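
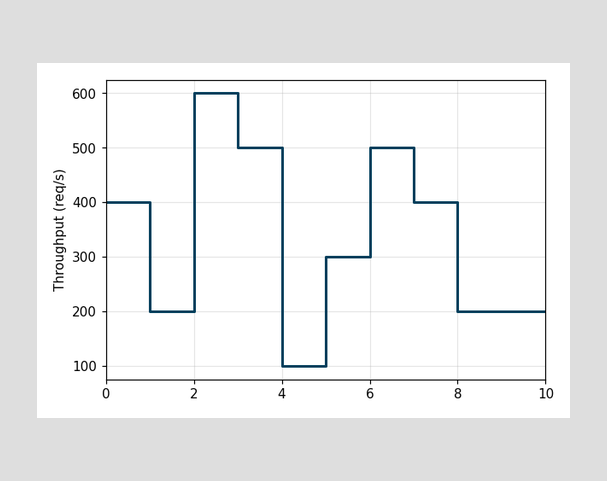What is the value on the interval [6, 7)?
500req/s

On [6, 7) the step sits at 500req/s.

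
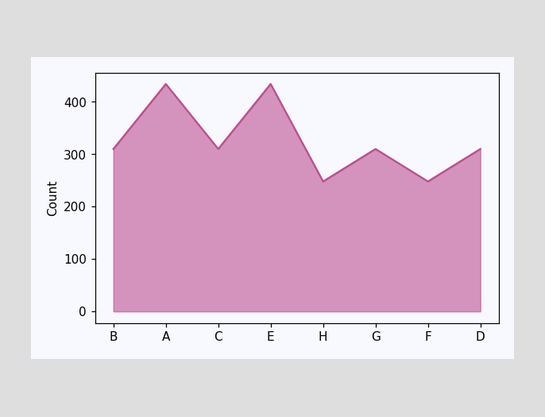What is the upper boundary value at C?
310

At C the upper boundary is at 310.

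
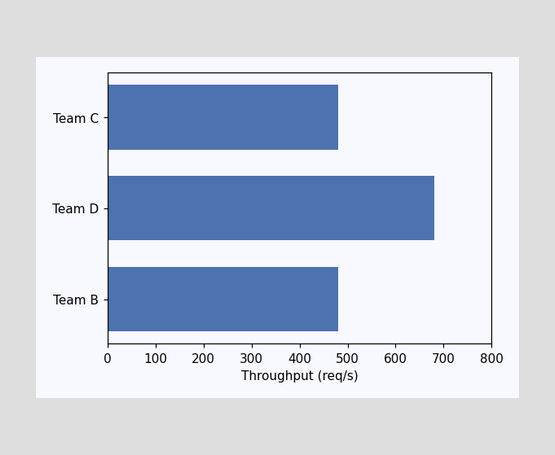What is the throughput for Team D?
Reading along the chart's x-axis, the Team D bar reaches 680req/s.

680req/s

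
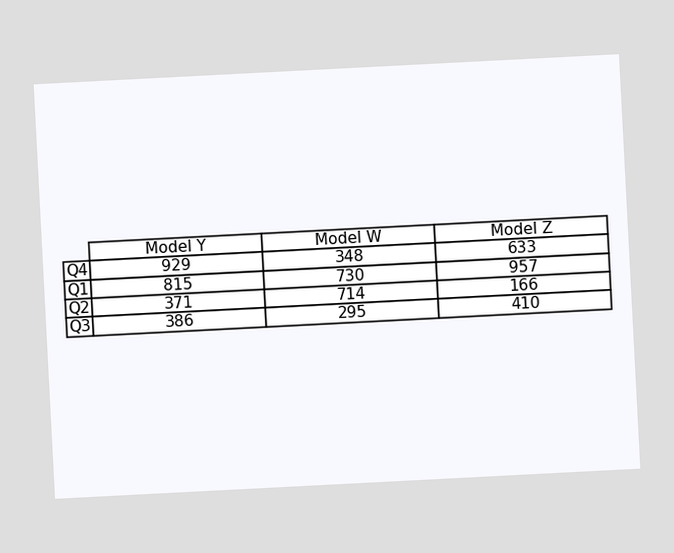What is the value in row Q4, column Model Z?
633

The chart is tilted about 3° counter-clockwise. The (Q4, Model Z) cell reads 633.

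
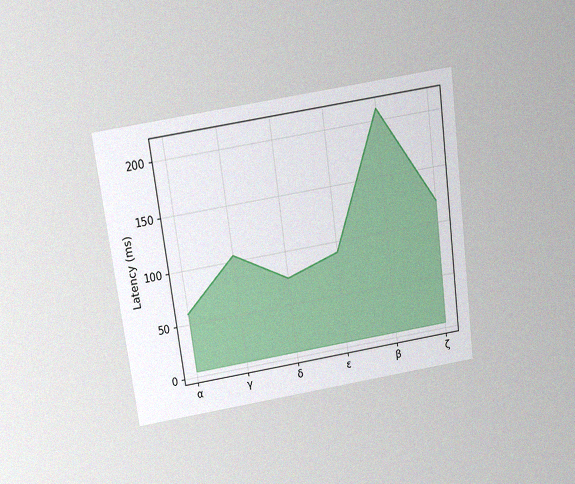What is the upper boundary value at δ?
The chart is tilted about 8° counter-clockwise and viewed slightly from above, with some photo noise. At δ the upper boundary is at 75ms.

75ms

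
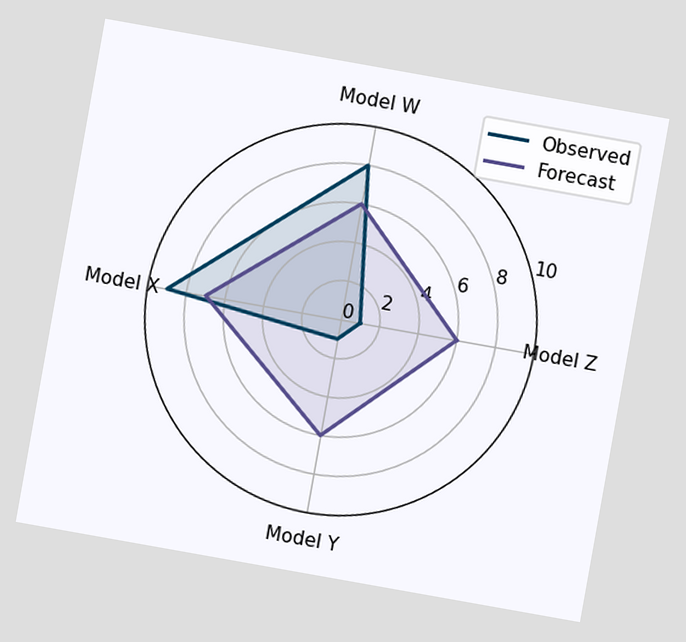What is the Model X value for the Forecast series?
The chart is tilted about 10° clockwise. On the Model X axis, Forecast reaches 7.

7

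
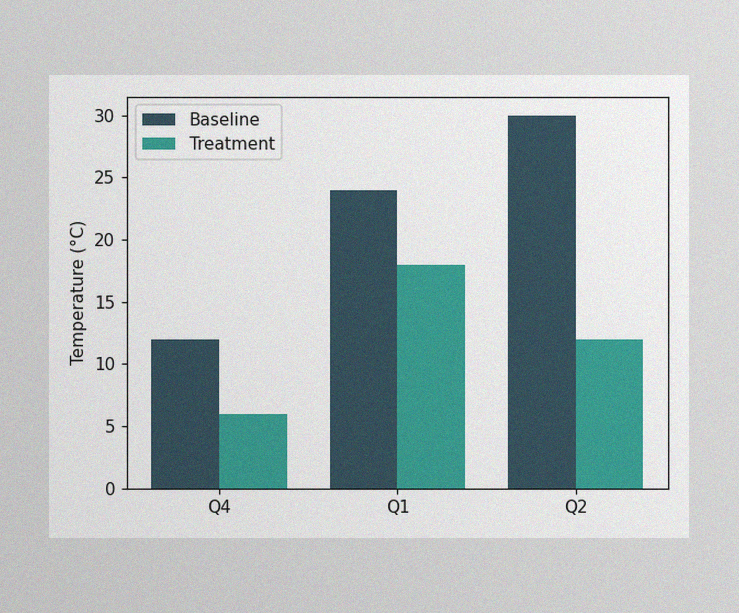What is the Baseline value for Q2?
30°C

The image has some photo noise and uneven lighting. The Baseline bar at Q2 reaches 30°C on the y-axis.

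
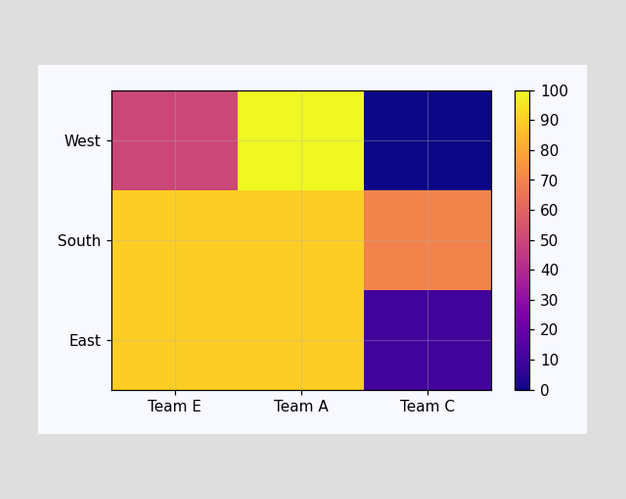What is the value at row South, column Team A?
Matching cell (South, Team A) against the colorbar gives 90.

90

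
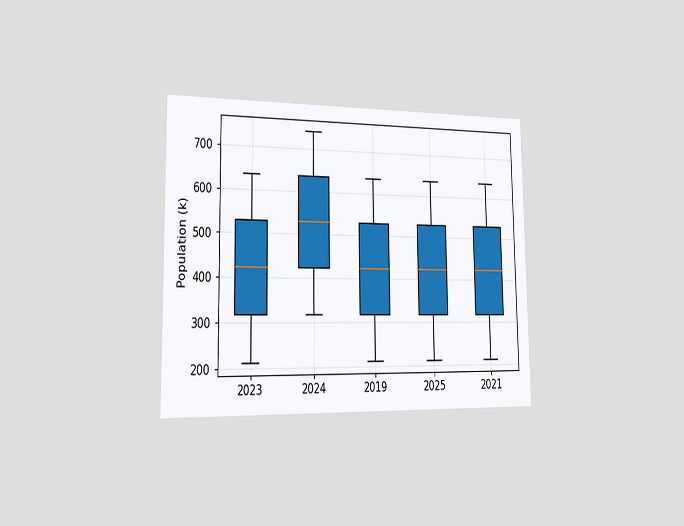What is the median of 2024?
The chart is viewed slightly from the left. The median line in the 2024 box sits at 530k.

530k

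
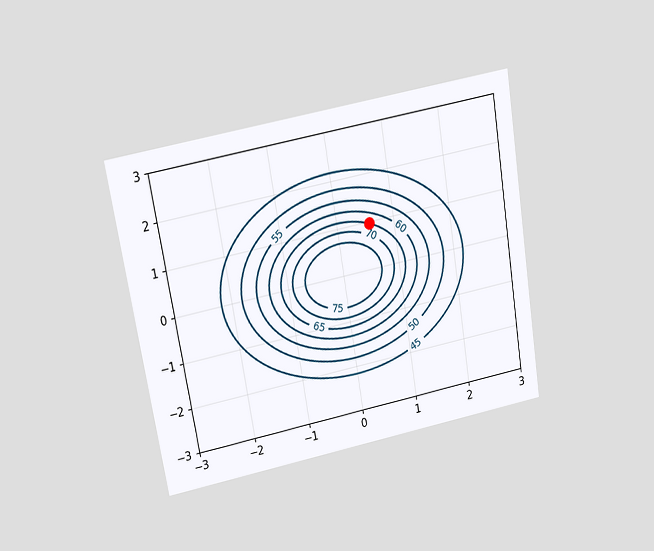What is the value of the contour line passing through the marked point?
The chart is tilted about 9° counter-clockwise and viewed slightly from above. The marked point sits on the contour labelled 65.

65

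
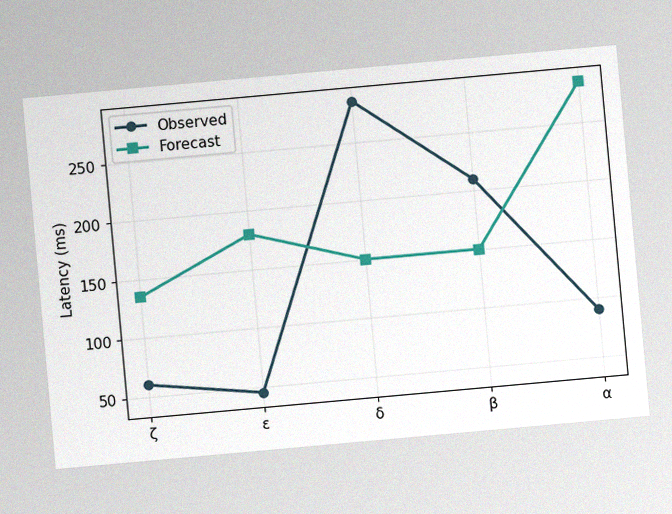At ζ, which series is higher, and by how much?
Forecast, by 75ms

The chart is tilted about 5° counter-clockwise, with some photo noise. At ζ, Forecast sits above the other line by 75ms.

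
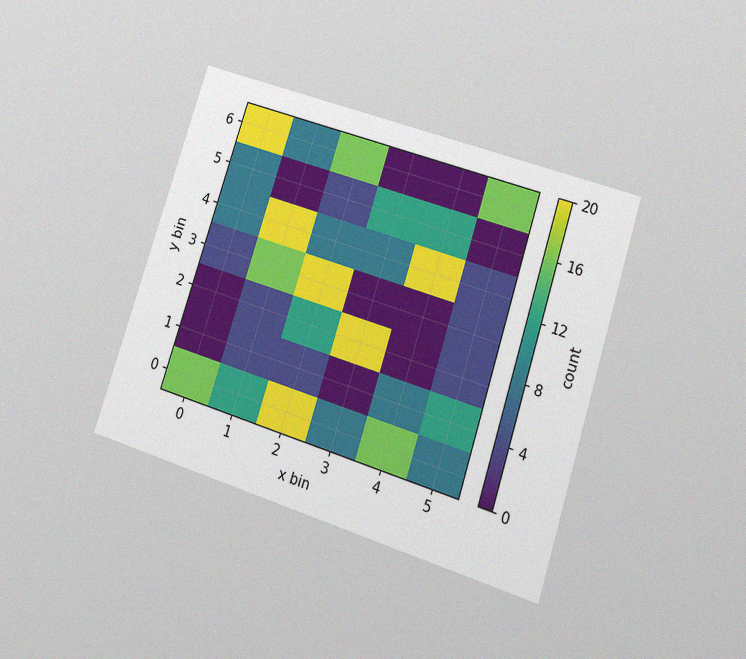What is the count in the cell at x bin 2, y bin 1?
The chart is tilted about 18° clockwise and viewed at a slight angle, with some photo noise. Matching the cell (2, 1) against the colorbar gives 4.

4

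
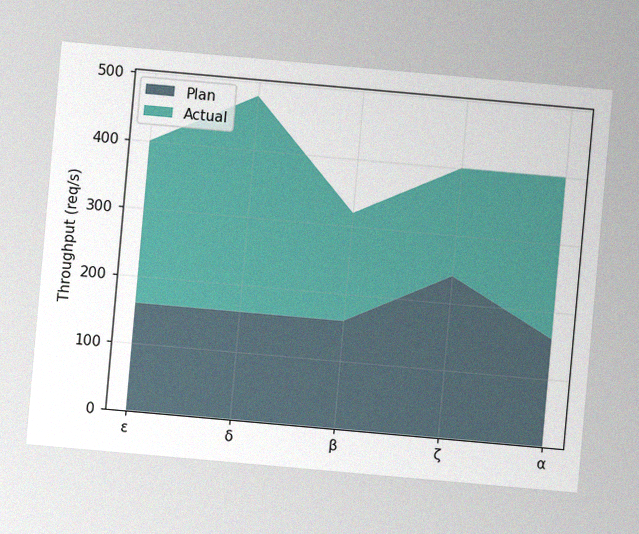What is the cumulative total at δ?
480req/s

The chart is tilted about 5° clockwise, with some photo noise. The stacked total at δ reaches 480req/s.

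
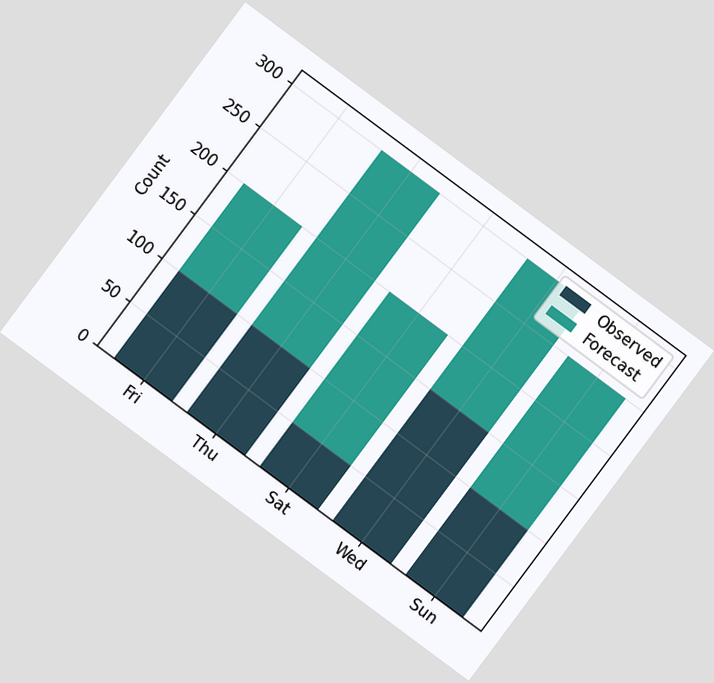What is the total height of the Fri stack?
200

The chart is tilted about 37° clockwise. The Fri stack's top reaches 200 on the y-axis.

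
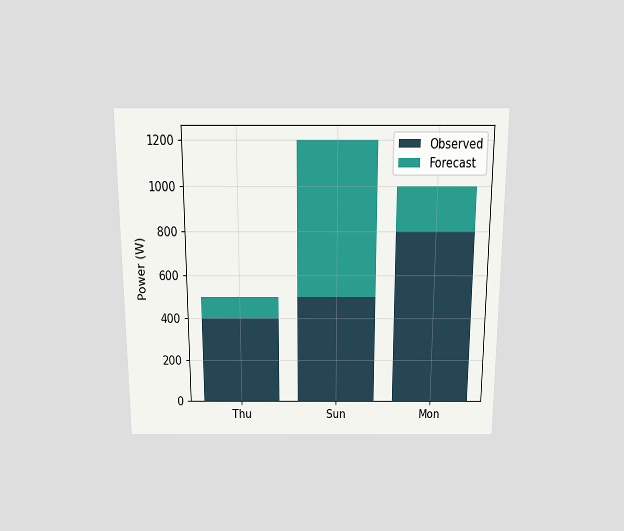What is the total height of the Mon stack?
1000W

The chart is viewed slightly from above. The Mon stack's top reaches 1000W on the y-axis.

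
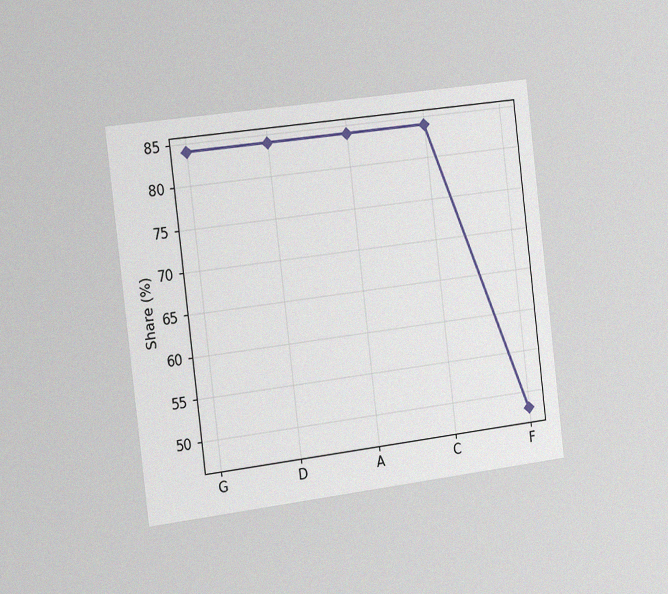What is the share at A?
The chart is tilted about 7° counter-clockwise and viewed slightly from the left, with some photo noise. At A, the line is at 84%.

84%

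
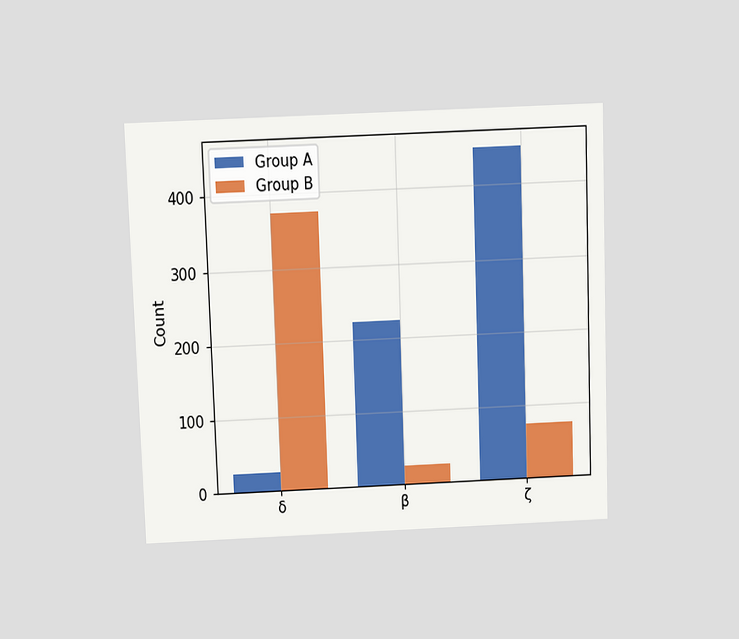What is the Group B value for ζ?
75

The chart is tilted about 2° counter-clockwise and viewed slightly from above. The Group B bar at ζ reaches 75 on the y-axis.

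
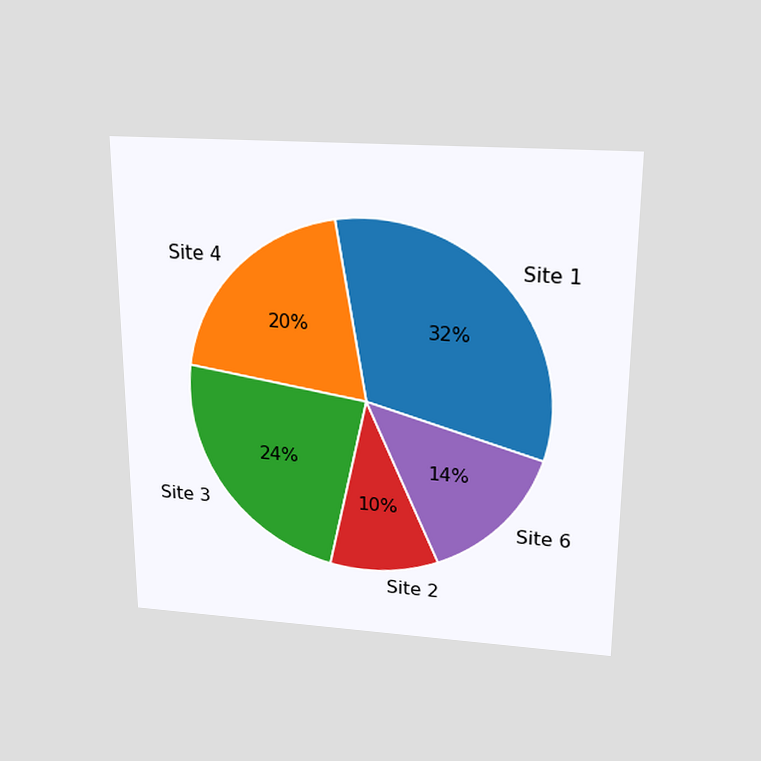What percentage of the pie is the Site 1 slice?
32%

The chart is viewed slightly from above. The Site 1 slice takes up 32% of the pie.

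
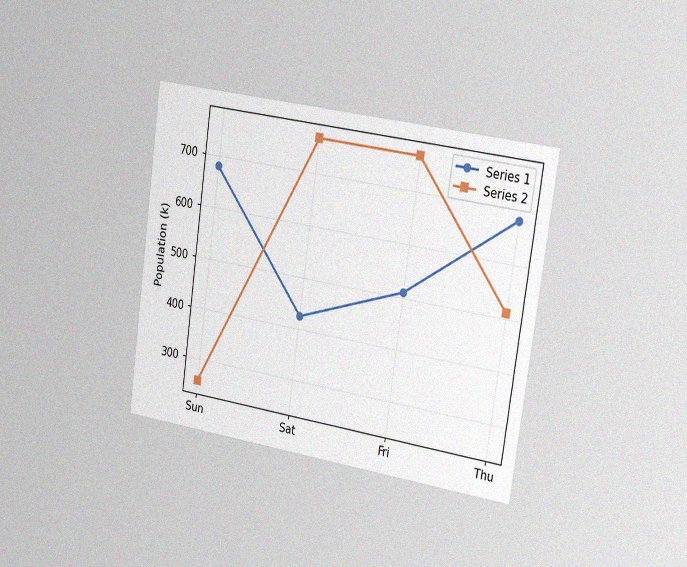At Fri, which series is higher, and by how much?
The chart is tilted about 8° clockwise and viewed slightly from the right, with some photo noise. At Fri, Series 2 sits above the other line by 255k.

Series 2, by 255k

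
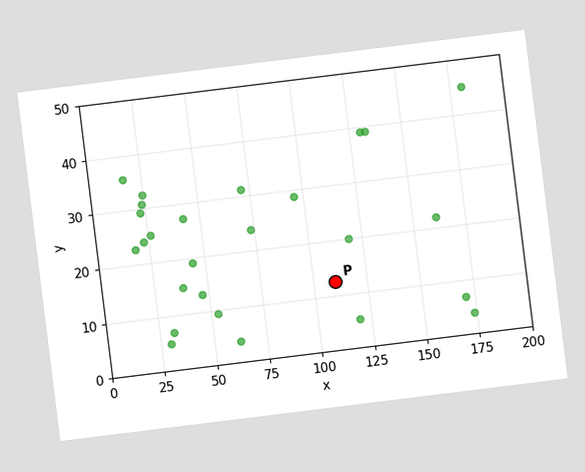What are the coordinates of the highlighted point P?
(110, 12.5)

The chart is tilted about 7° counter-clockwise. Following the gridlines from P to each axis, P sits at (110, 12.5).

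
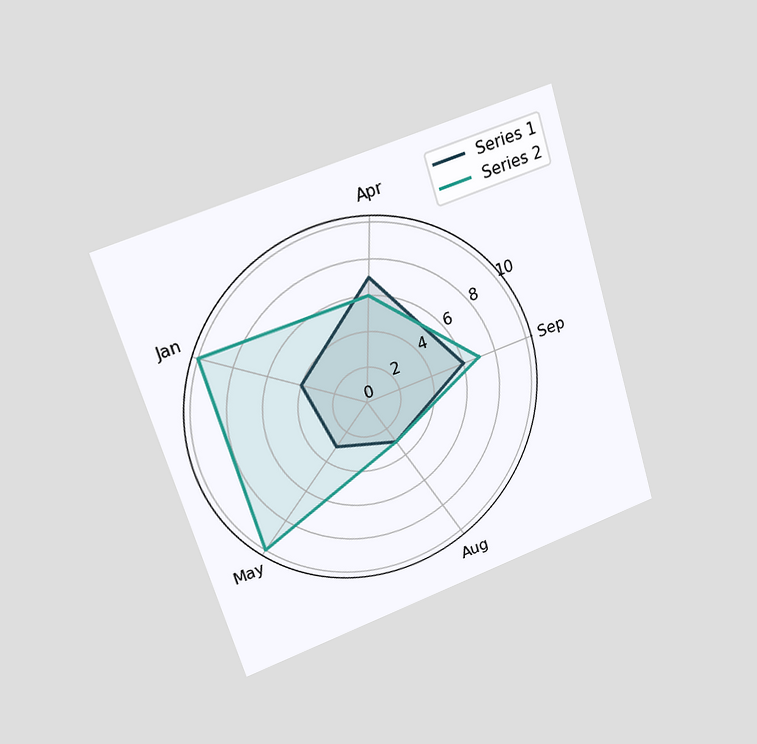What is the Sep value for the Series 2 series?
The chart is tilted about 17° counter-clockwise and viewed at a slight angle. On the Sep axis, Series 2 reaches 7.

7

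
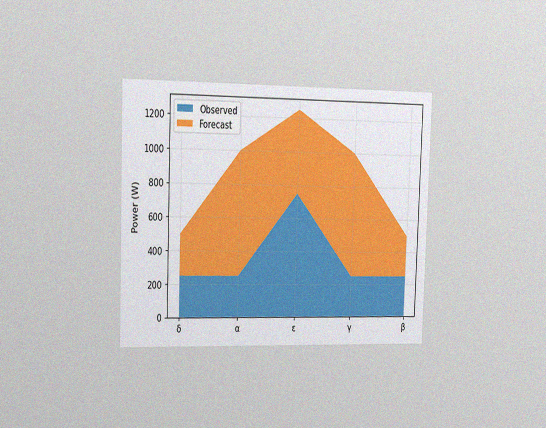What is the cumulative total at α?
The chart is viewed slightly from the left, with some photo noise. The stacked total at α reaches 1000W.

1000W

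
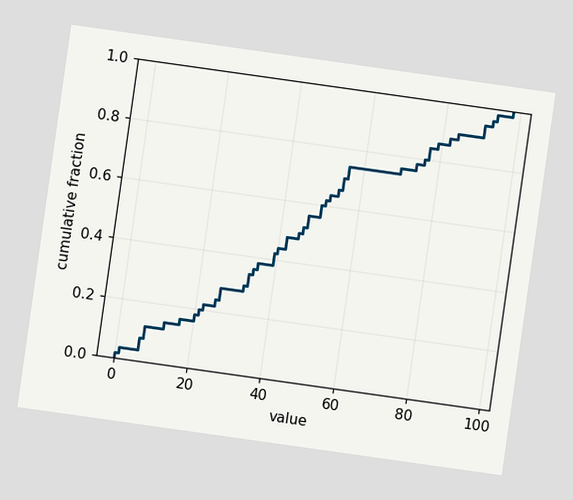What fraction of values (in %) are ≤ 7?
12%

The chart is tilted about 8° clockwise. At x=7 the ECDF step is at 12%.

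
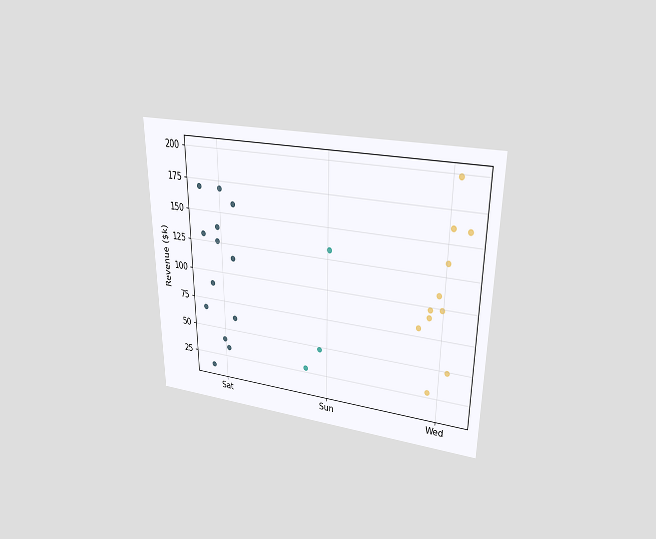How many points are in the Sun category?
3

The chart is viewed at a slight angle. Counting the markers in the Sun column gives 3.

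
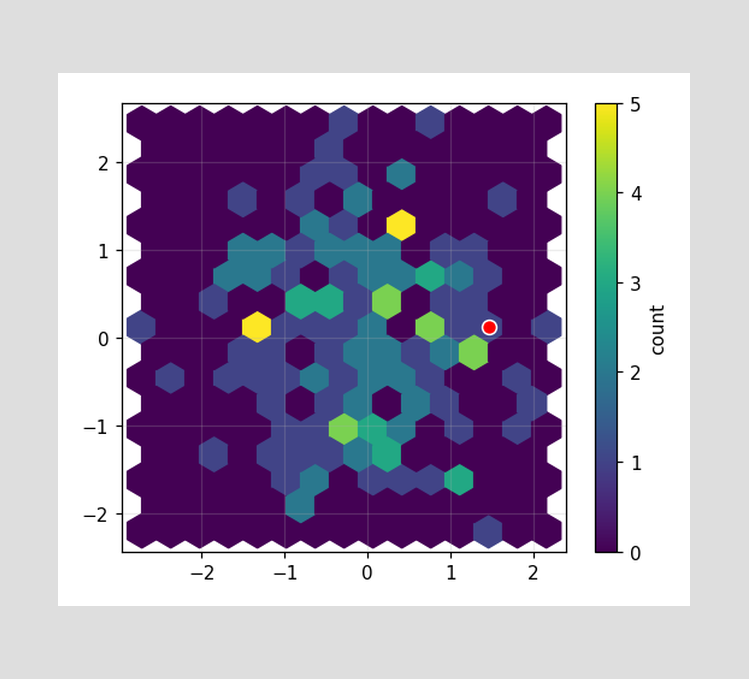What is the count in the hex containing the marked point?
1

The marked hex reads 1 on the colorbar.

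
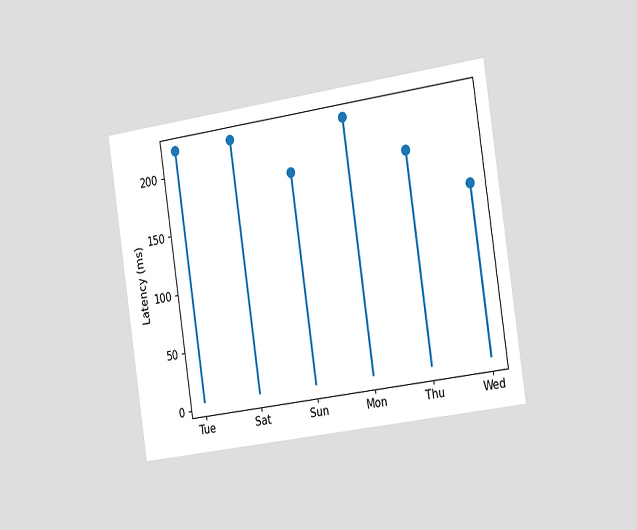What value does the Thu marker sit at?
The chart is tilted about 8° counter-clockwise and viewed slightly from the right. The Thu marker sits at 185ms.

185ms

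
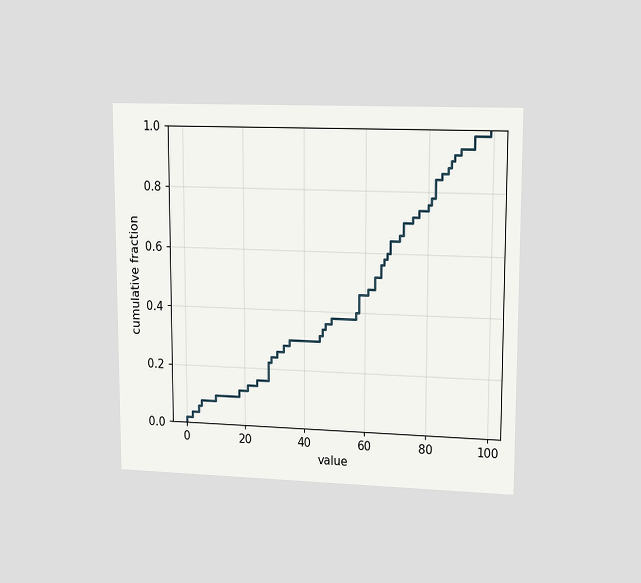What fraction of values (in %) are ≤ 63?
The chart is viewed at a slight angle. At x=63 the ECDF step is at 52%.

52%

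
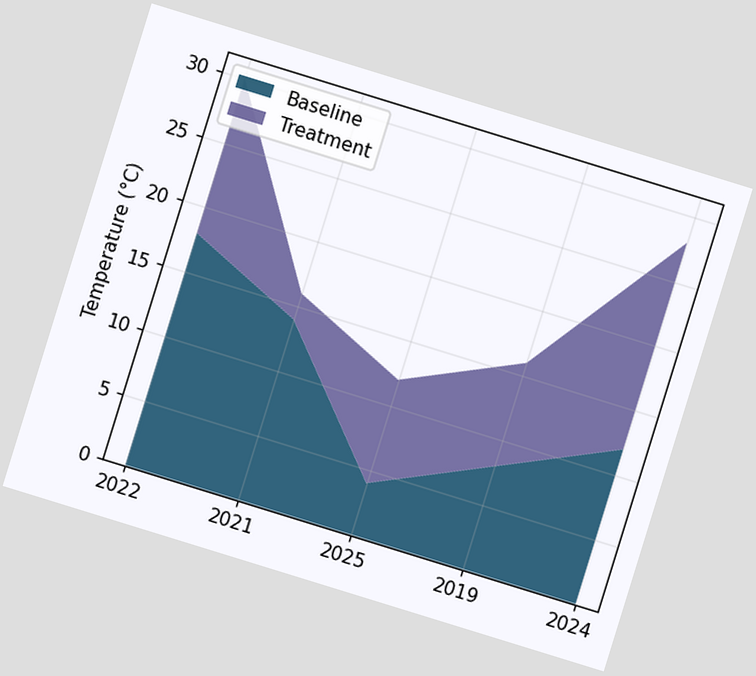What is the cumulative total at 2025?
12°C

The chart is tilted about 17° clockwise. The stacked total at 2025 reaches 12°C.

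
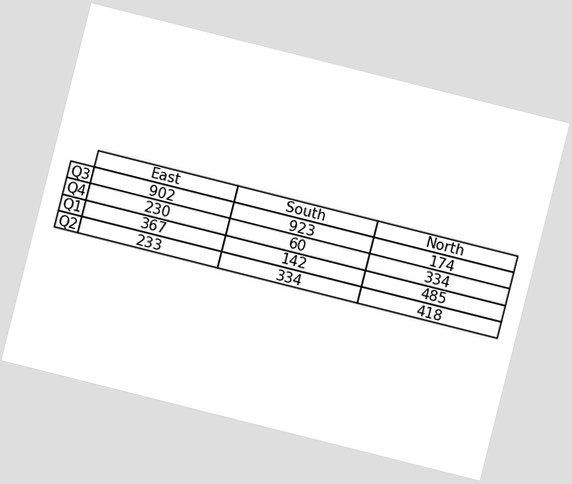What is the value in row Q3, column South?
923

The chart is tilted about 14° clockwise. The (Q3, South) cell reads 923.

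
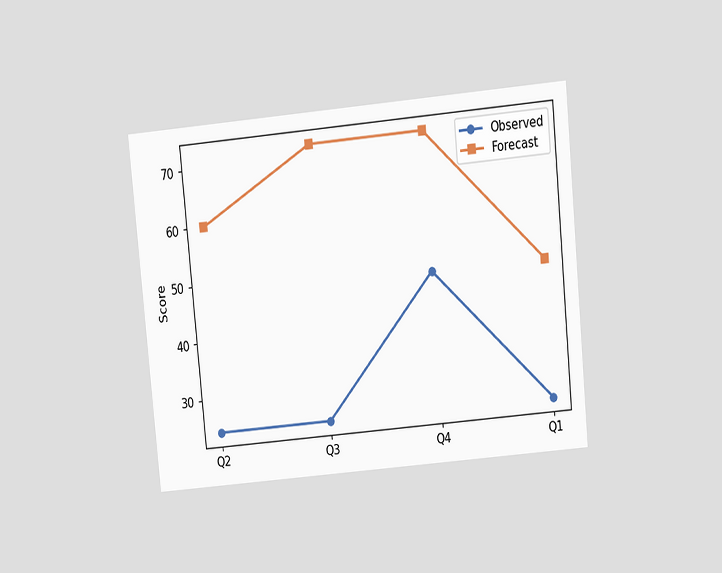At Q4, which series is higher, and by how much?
Forecast, by 24

The chart is tilted about 5° counter-clockwise and viewed slightly from above. At Q4, Forecast sits above the other line by 24.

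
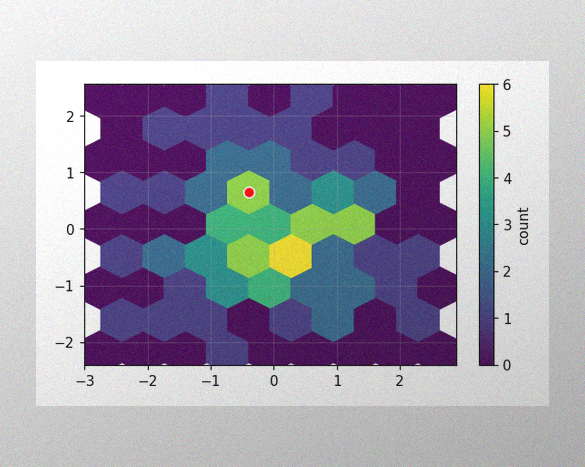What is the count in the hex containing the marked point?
5

The image has some photo noise and uneven lighting. The marked hex reads 5 on the colorbar.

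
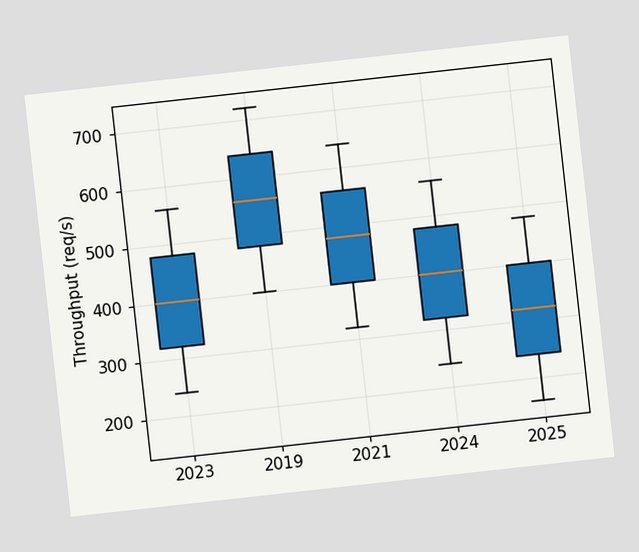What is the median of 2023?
The chart is tilted about 6° counter-clockwise. The median line in the 2023 box sits at 400req/s.

400req/s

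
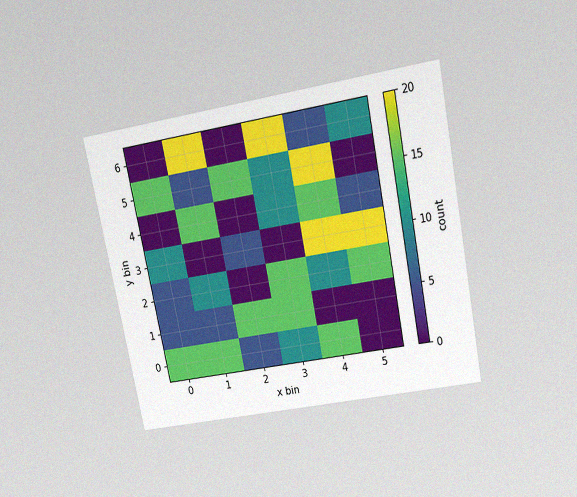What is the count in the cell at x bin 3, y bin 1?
15

The chart is tilted about 11° counter-clockwise and viewed slightly from above, with some photo noise. Matching the cell (3, 1) against the colorbar gives 15.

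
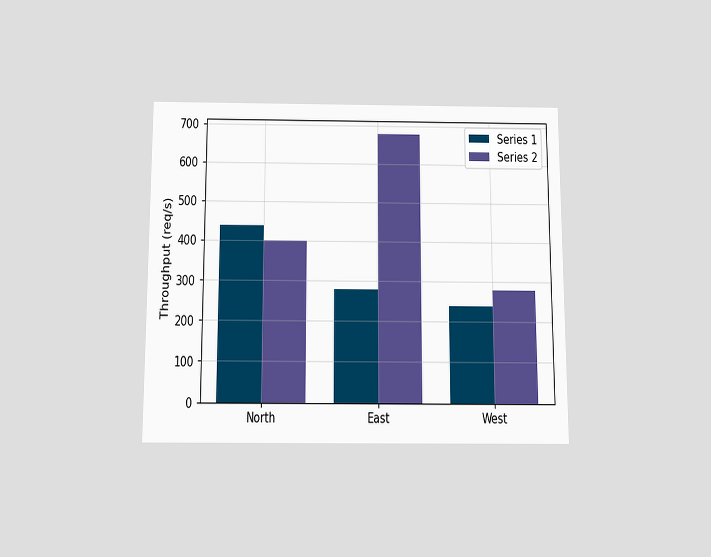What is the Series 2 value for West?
The chart is viewed slightly from below. The Series 2 bar at West reaches 280req/s on the y-axis.

280req/s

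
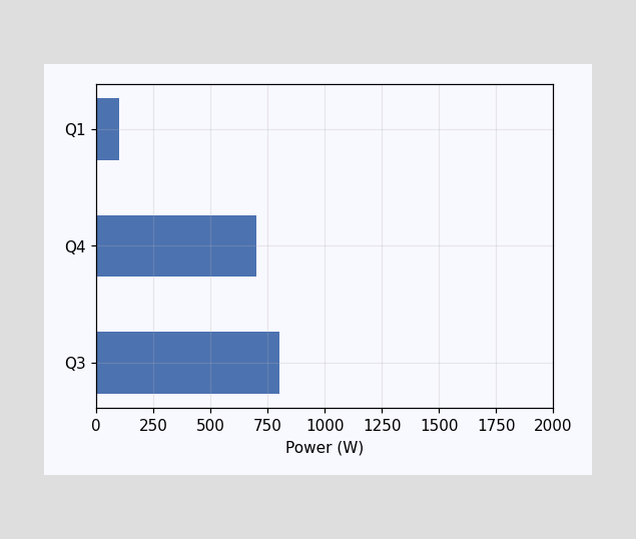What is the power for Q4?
700W

Reading along the chart's x-axis, the Q4 bar reaches 700W.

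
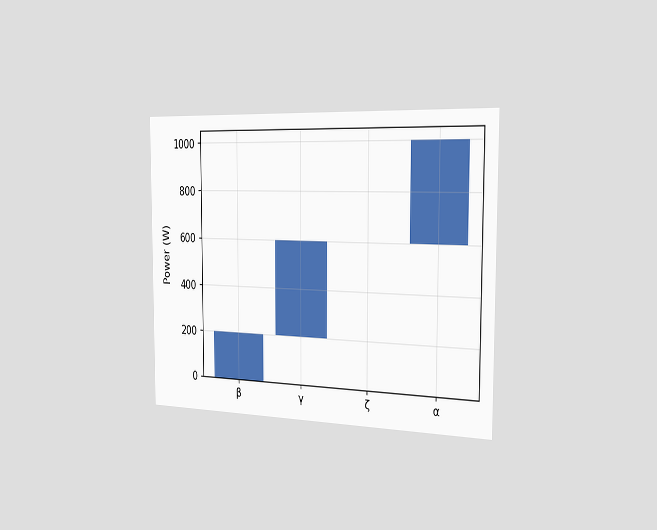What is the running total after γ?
600W

The chart is viewed slightly from the right. After γ the running total reaches 600W.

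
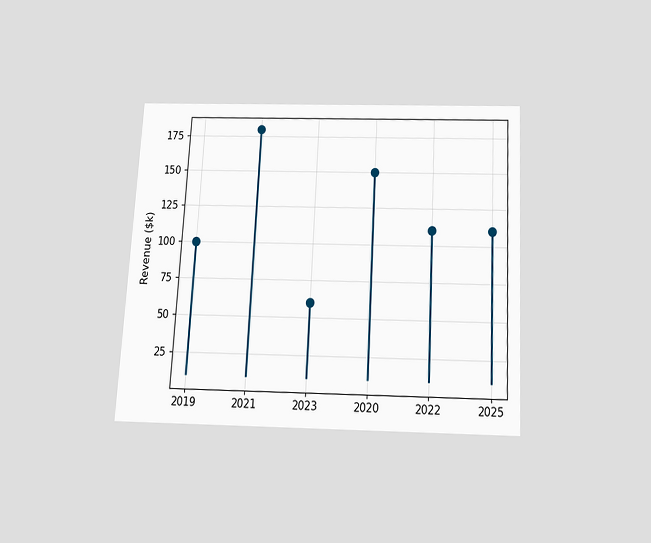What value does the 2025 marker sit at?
$110k

The chart is tilted about 3° clockwise and viewed slightly from below. The 2025 marker sits at $110k.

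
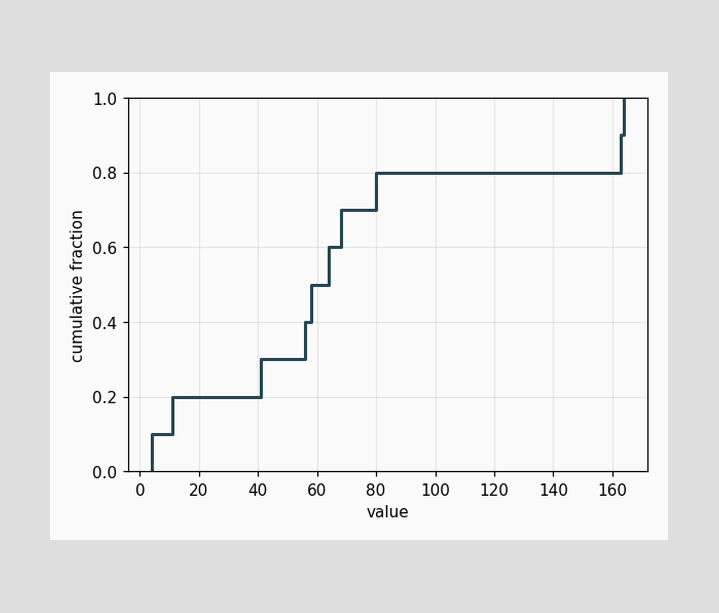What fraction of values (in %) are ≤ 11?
20%

At x=11 the ECDF step is at 20%.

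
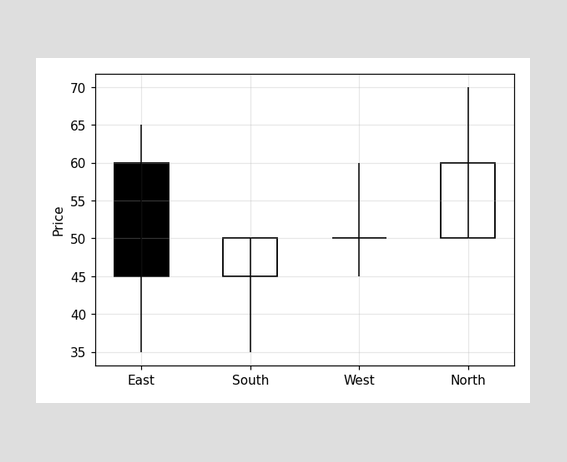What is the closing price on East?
45

The East candle closes at 45.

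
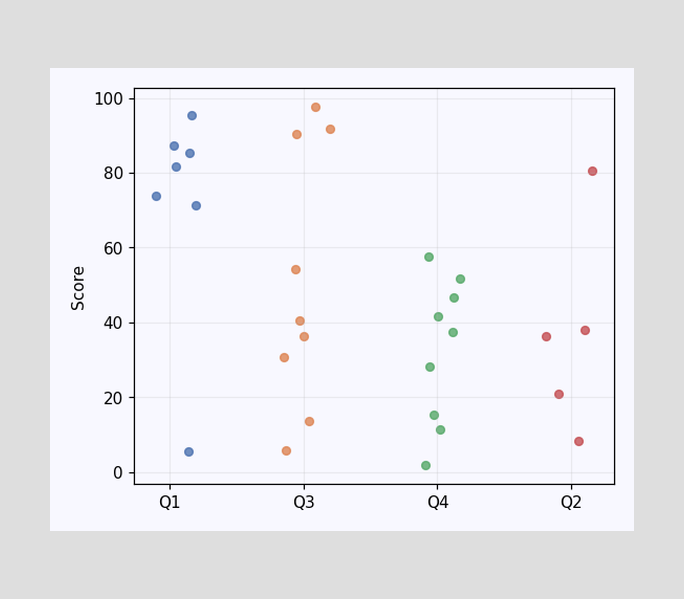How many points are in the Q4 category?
9

Counting the markers in the Q4 column gives 9.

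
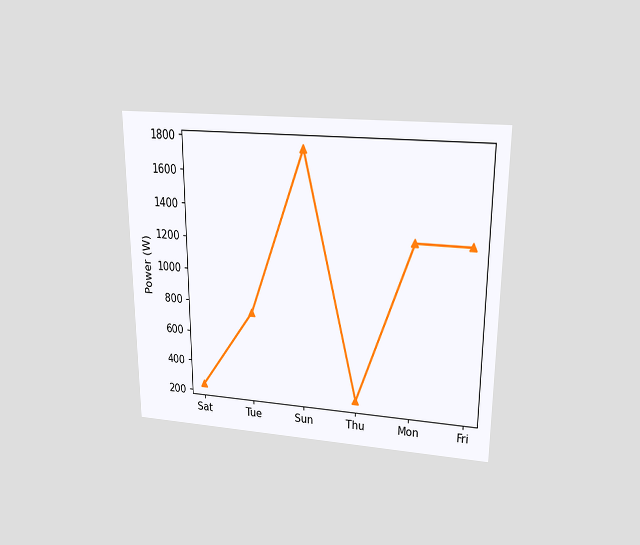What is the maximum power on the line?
The chart is viewed slightly from above. The highest point is at Sun, and reading across to the y-axis gives 1750W.

1750W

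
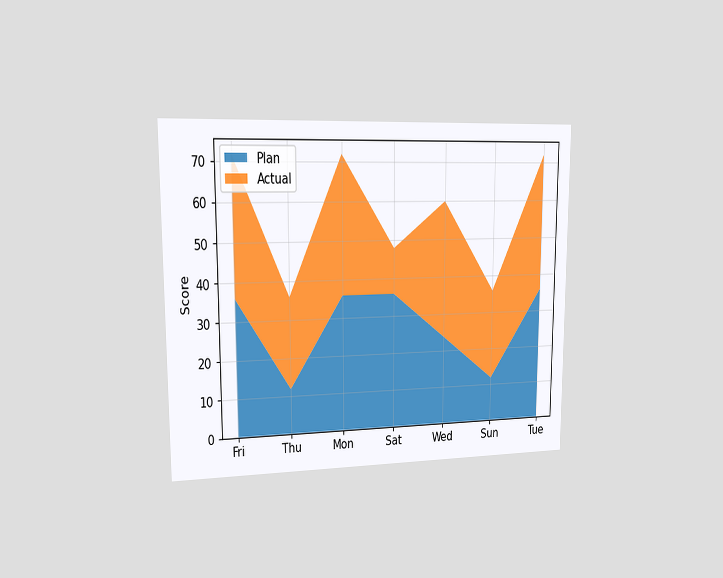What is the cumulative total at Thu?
The chart is viewed slightly from the left. The stacked total at Thu reaches 36.

36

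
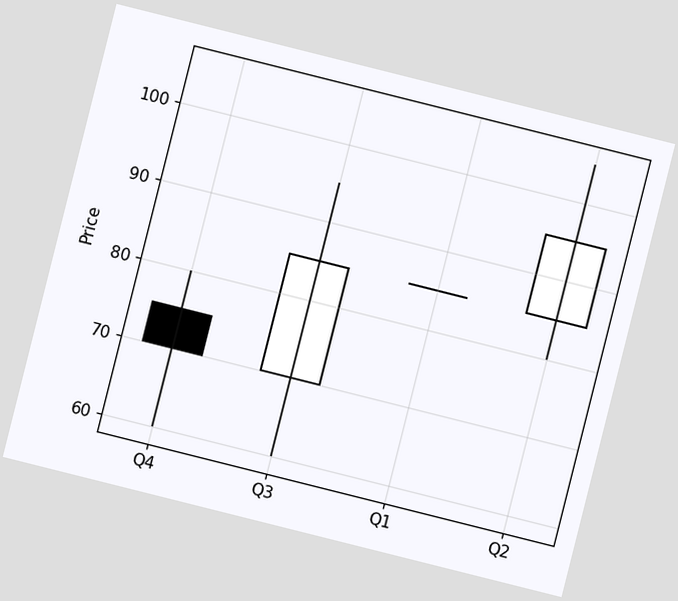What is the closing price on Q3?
The chart is tilted about 14° clockwise. The Q3 candle closes at 85.

85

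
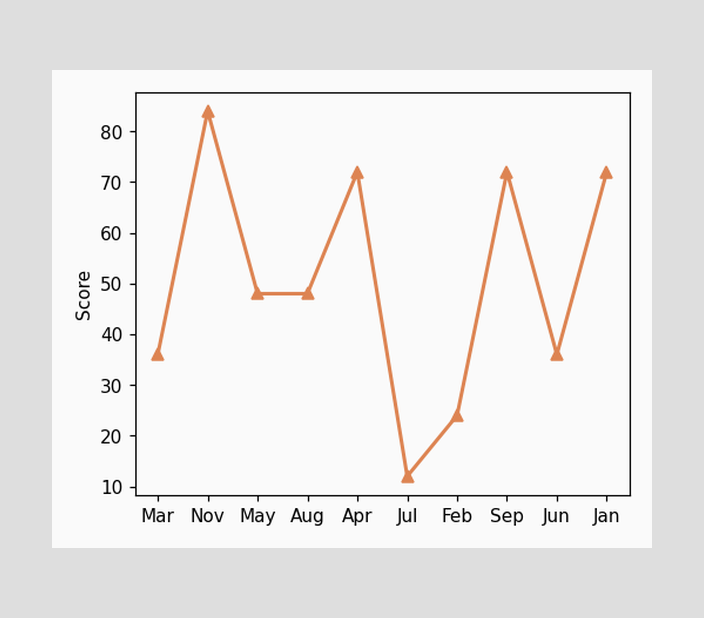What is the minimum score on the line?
The lowest point is at Jul, and reading across to the y-axis gives 12.

12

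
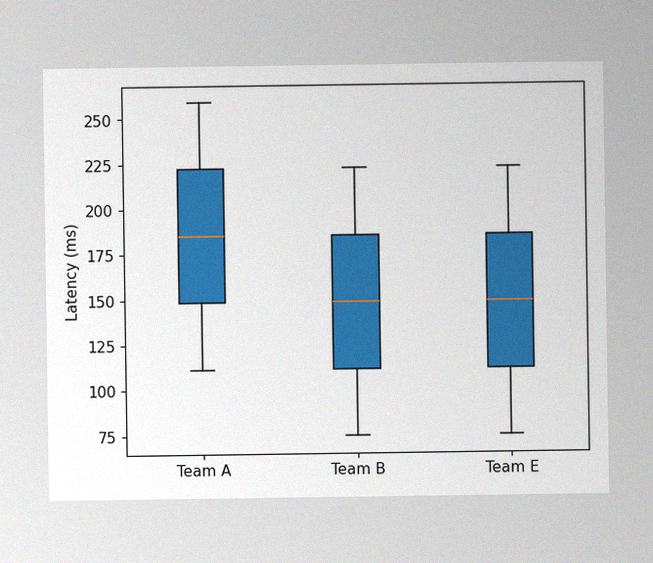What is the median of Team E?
The image has some photo noise and uneven lighting. The median line in the Team E box sits at 148ms.

148ms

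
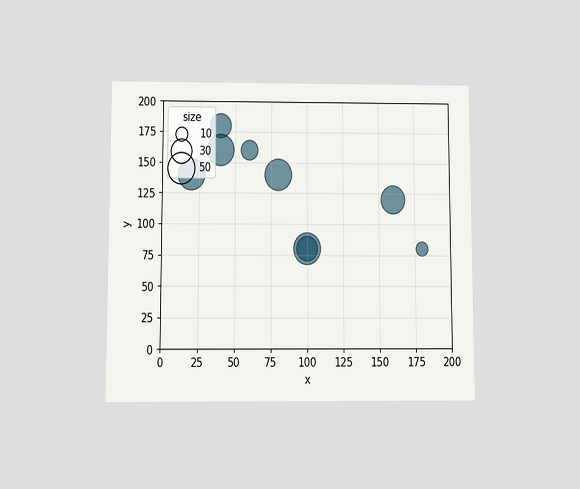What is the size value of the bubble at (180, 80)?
10

The chart is viewed at a slight angle. Matching the bubble at (180, 80) against the size legend gives 10.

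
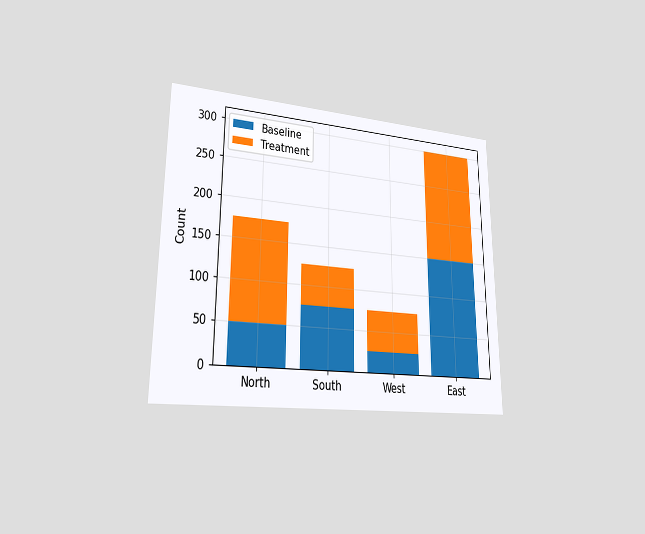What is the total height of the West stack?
The chart is viewed slightly from the left. The West stack's top reaches 75 on the y-axis.

75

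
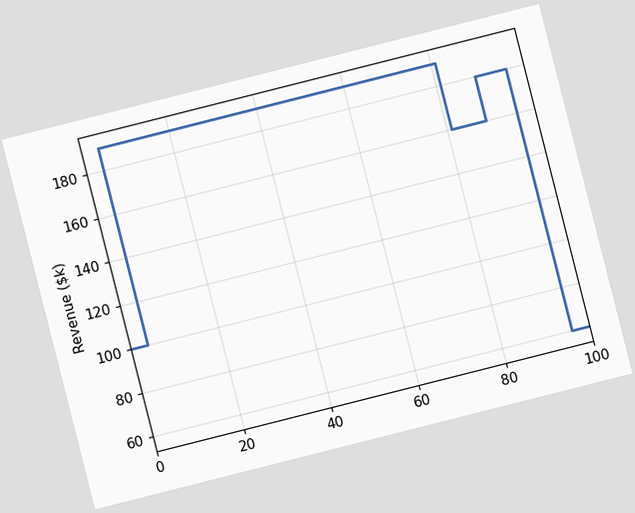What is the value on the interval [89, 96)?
$180k

The chart is tilted about 14° counter-clockwise. On [89, 96) the step sits at $180k.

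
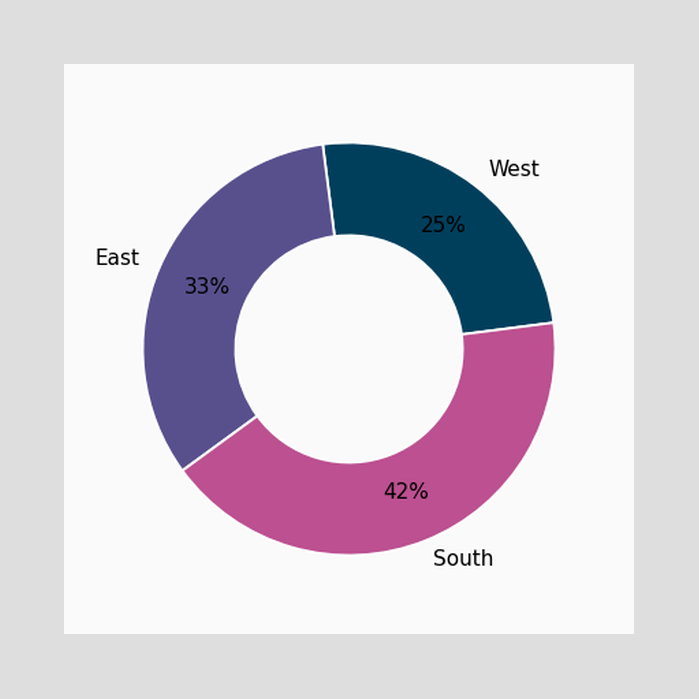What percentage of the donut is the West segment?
The West segment takes up 25% of the ring.

25%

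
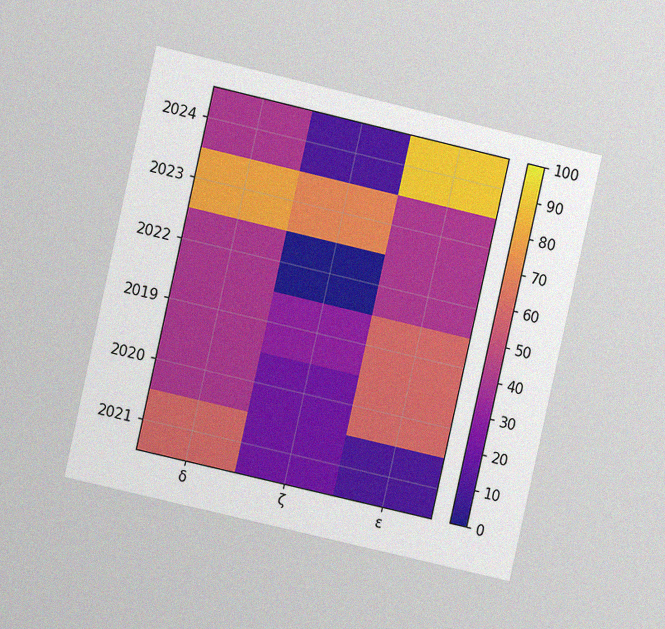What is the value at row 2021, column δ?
60

The chart is tilted about 13° clockwise and viewed at a slight angle, with some photo noise. Matching cell (2021, δ) against the colorbar gives 60.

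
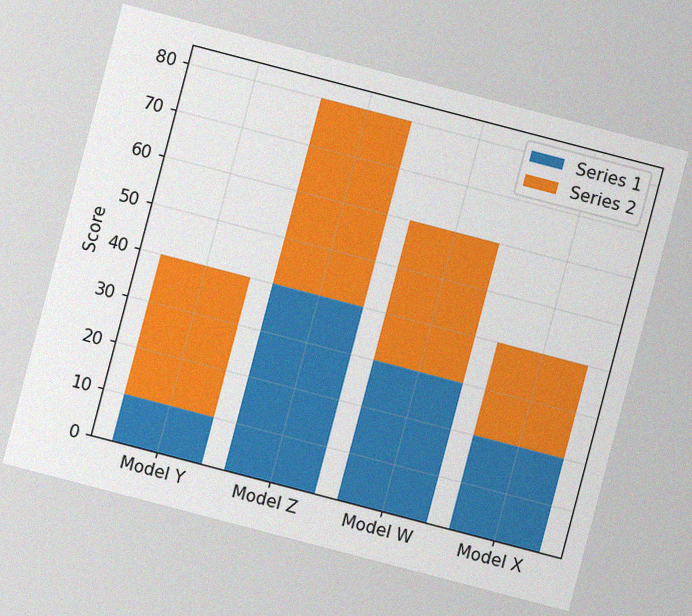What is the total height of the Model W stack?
The chart is tilted about 15° clockwise, with some photo noise. The Model W stack's top reaches 60 on the y-axis.

60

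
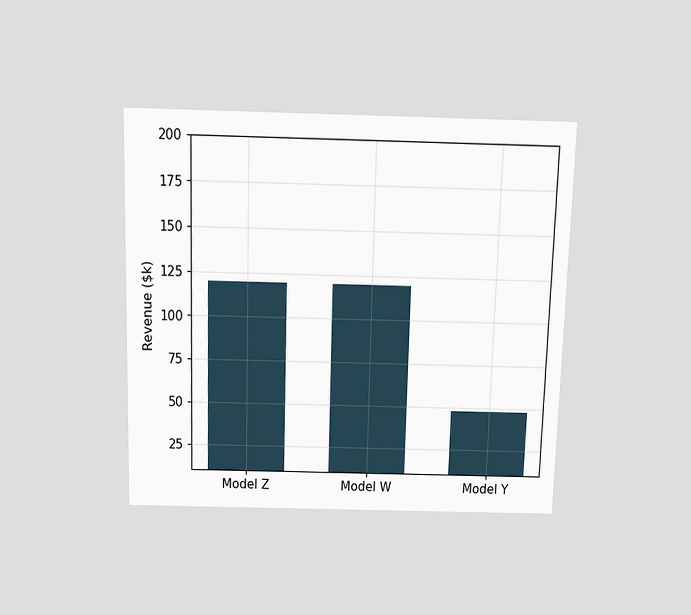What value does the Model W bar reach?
The chart is viewed slightly from above. Reading along the chart's y-axis, the Model W bar reaches $120k.

$120k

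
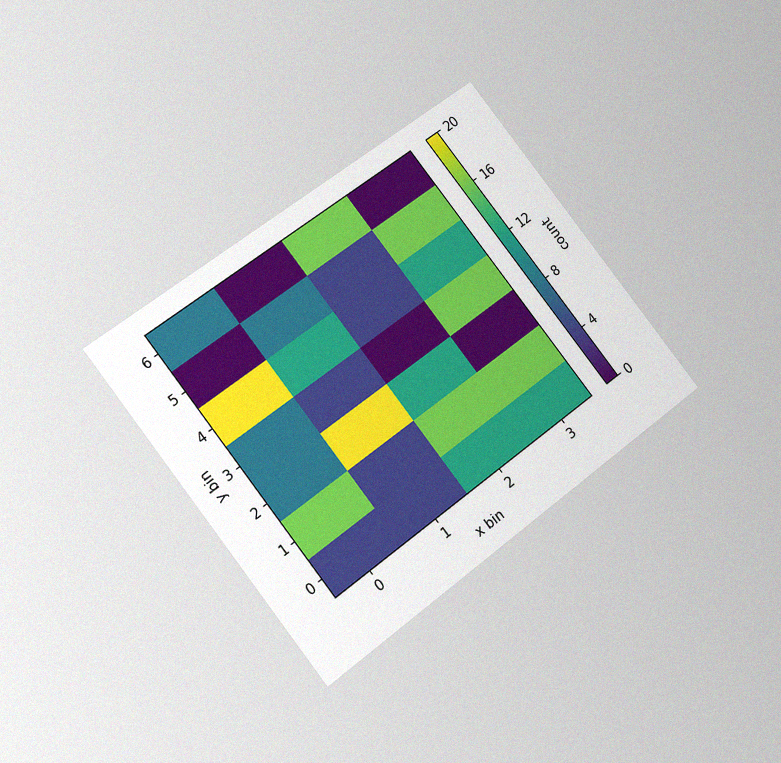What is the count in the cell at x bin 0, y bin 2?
8

The chart is tilted about 38° counter-clockwise and viewed at a slight angle, with some photo noise. Matching the cell (0, 2) against the colorbar gives 8.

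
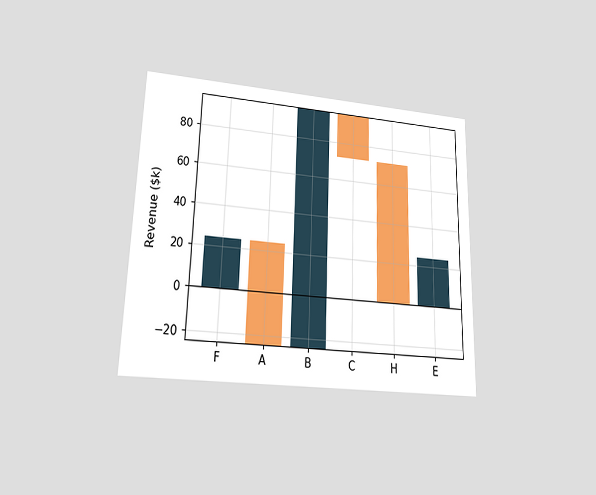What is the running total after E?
$24k

The chart is viewed at a slight angle. After E the running total reaches $24k.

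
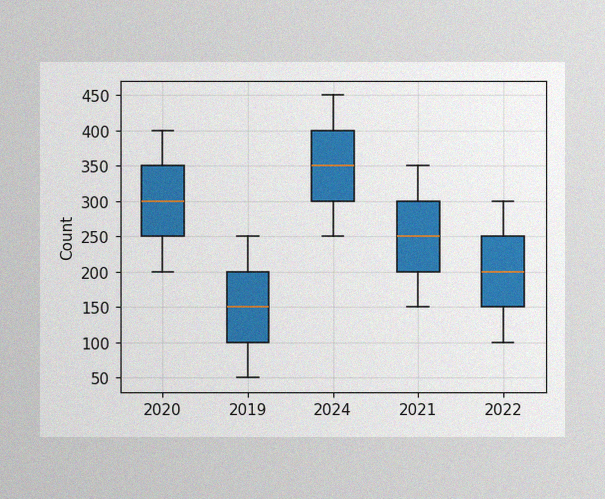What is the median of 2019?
The image has some photo noise and uneven lighting. The median line in the 2019 box sits at 150.

150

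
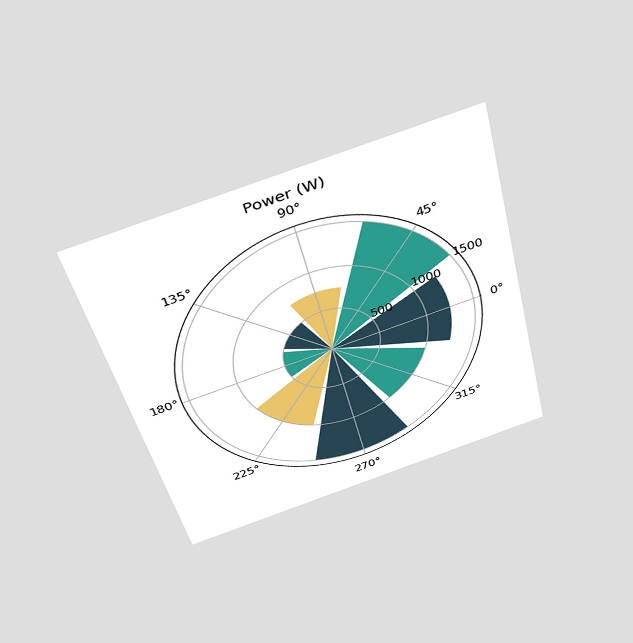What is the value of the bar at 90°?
750W

The chart is tilted about 14° counter-clockwise and viewed slightly from above. The bar at 90° reaches 750W on the radial axis.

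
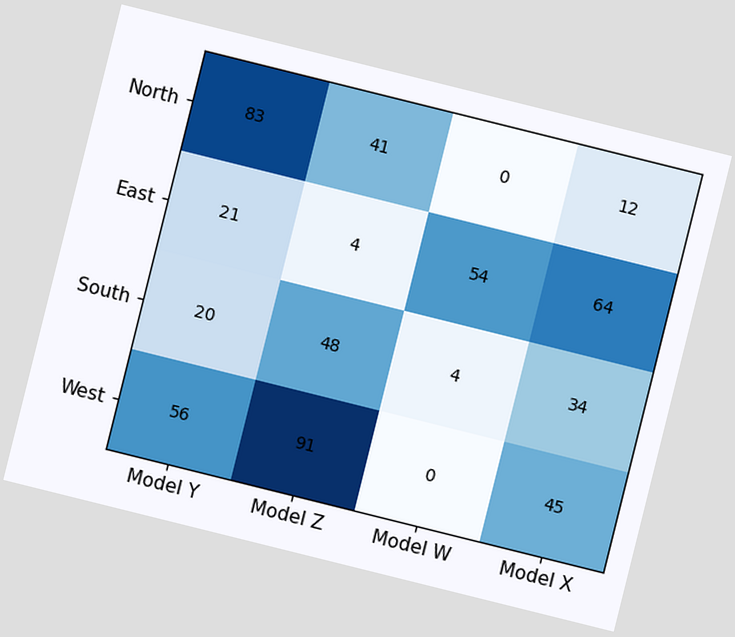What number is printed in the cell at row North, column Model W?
0

The chart is tilted about 14° clockwise. The (North, Model W) cell reads 0.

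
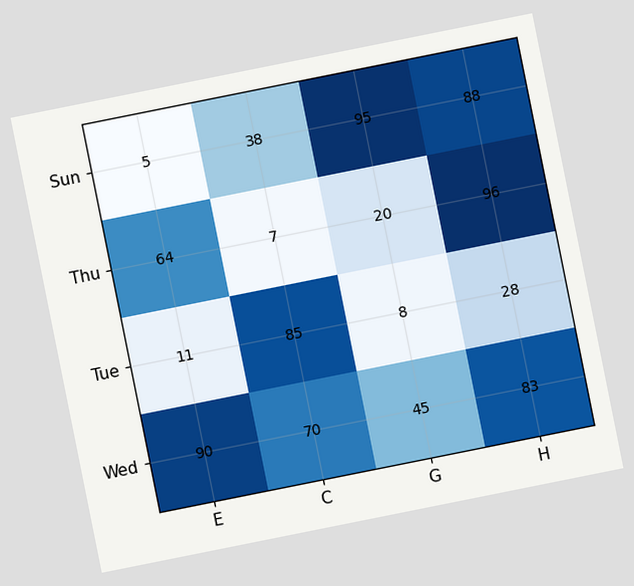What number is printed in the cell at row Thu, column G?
20

The chart is tilted about 11° counter-clockwise. The (Thu, G) cell reads 20.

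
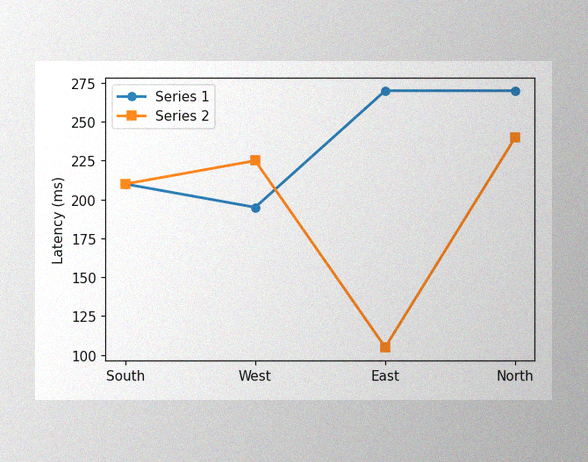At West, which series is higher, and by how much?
Series 2, by 30ms

The image has some photo noise and uneven lighting. At West, Series 2 sits above the other line by 30ms.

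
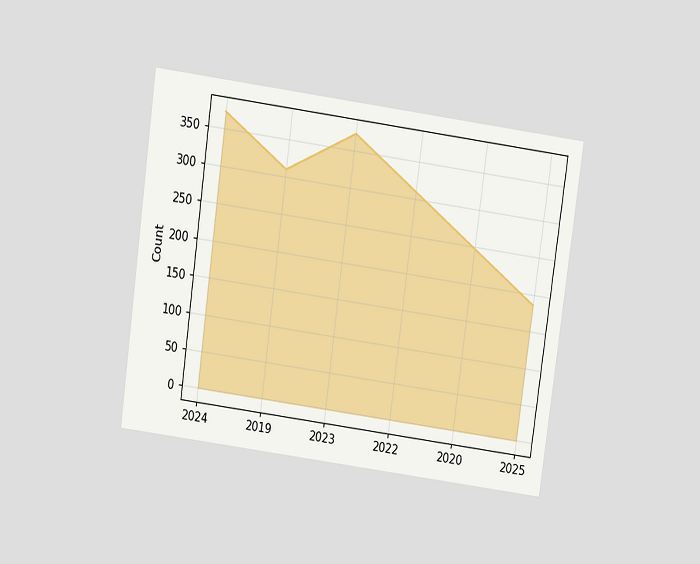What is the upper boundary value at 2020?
The chart is tilted about 8° clockwise and viewed slightly from above. At 2020 the upper boundary is at 248.

248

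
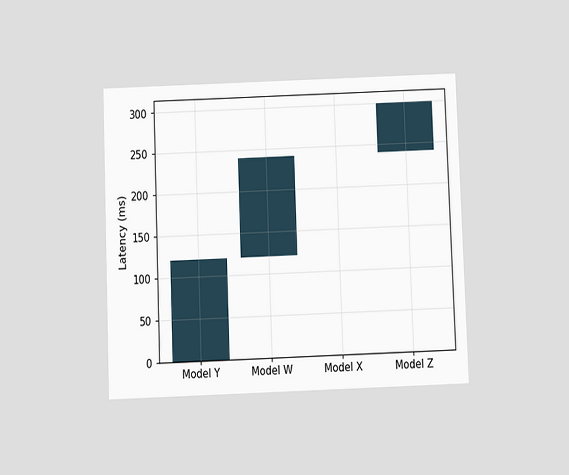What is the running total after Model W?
The chart is tilted about 2° counter-clockwise and viewed slightly from below. After Model W the running total reaches 240ms.

240ms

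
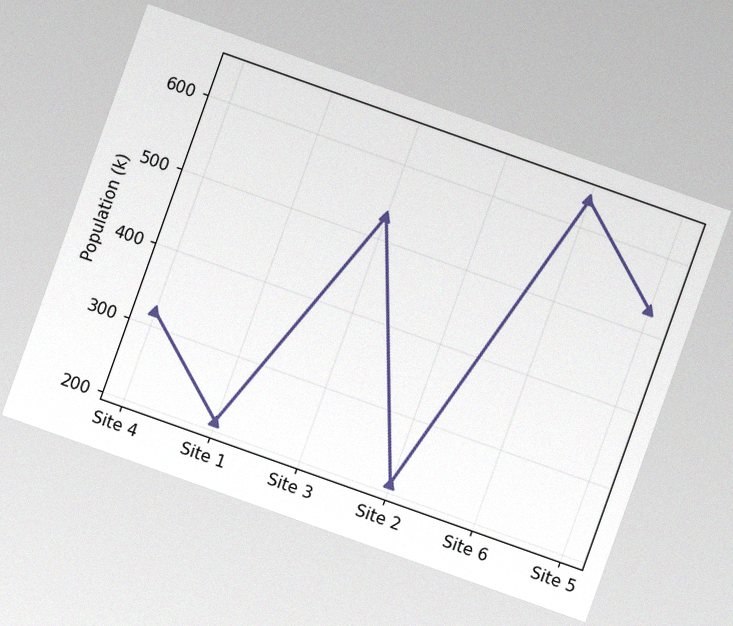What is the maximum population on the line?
636k

The chart is tilted about 20° clockwise, with some photo noise. The highest point is at Site 6, and reading across to the y-axis gives 636k.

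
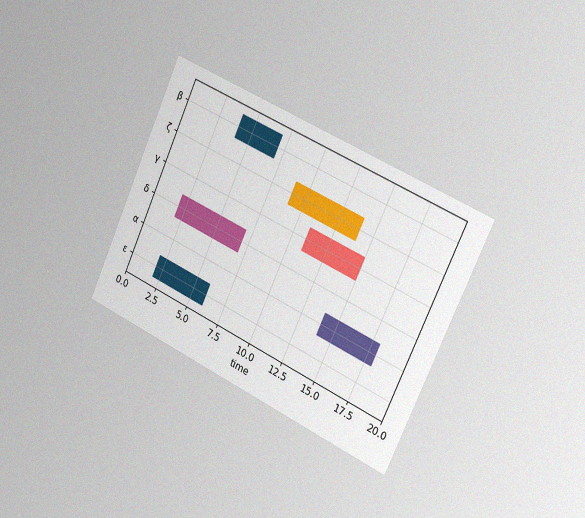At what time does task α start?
14

The chart is tilted about 25° clockwise and viewed slightly from the right, with some photo noise. The α bar begins at t=14.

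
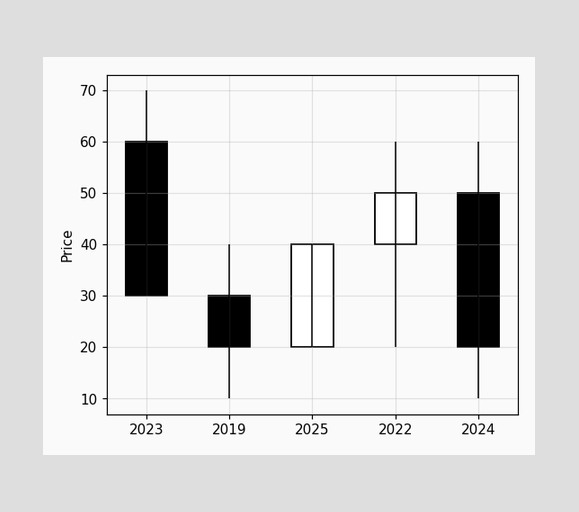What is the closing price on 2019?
20

The 2019 candle closes at 20.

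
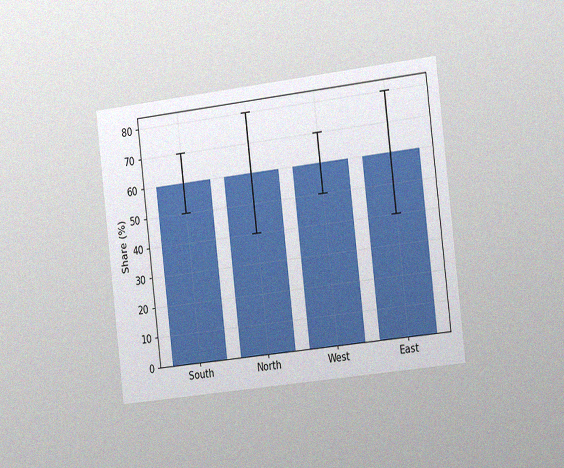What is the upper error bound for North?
The chart is tilted about 7° counter-clockwise and viewed slightly from the right, with some photo noise. The North bar's upper whisker reaches 80%.

80%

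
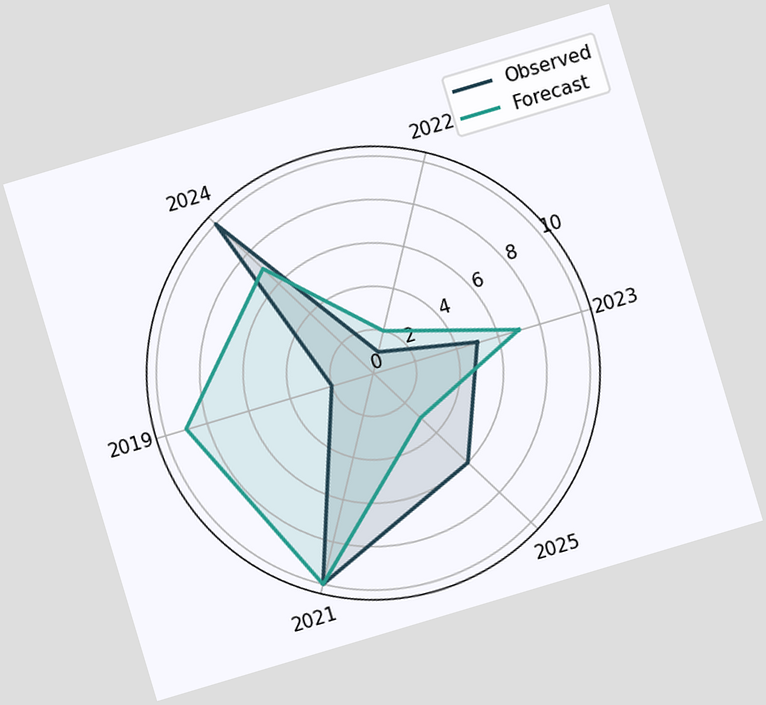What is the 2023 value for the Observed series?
The chart is tilted about 17° counter-clockwise. On the 2023 axis, Observed reaches 5.

5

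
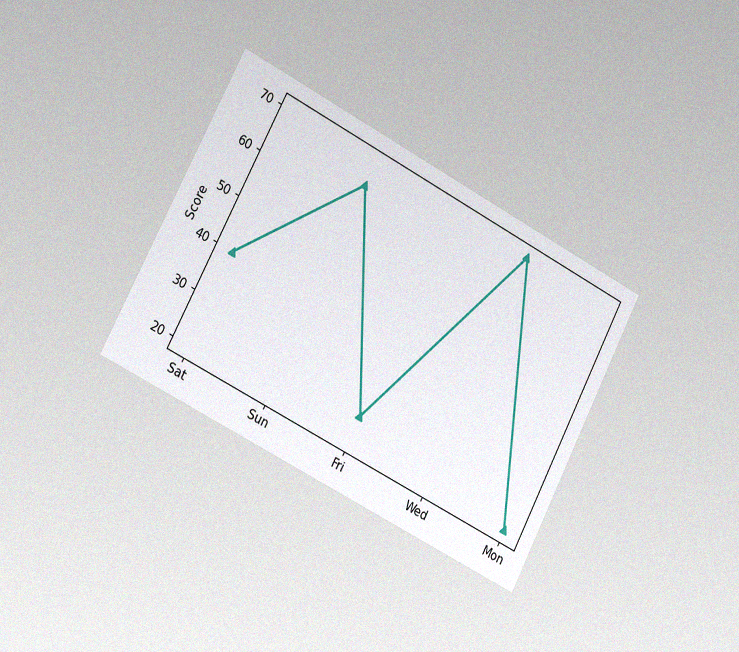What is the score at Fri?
25

The chart is tilted about 27° clockwise and viewed slightly from the left, with some photo noise. At Fri, the line is at 25.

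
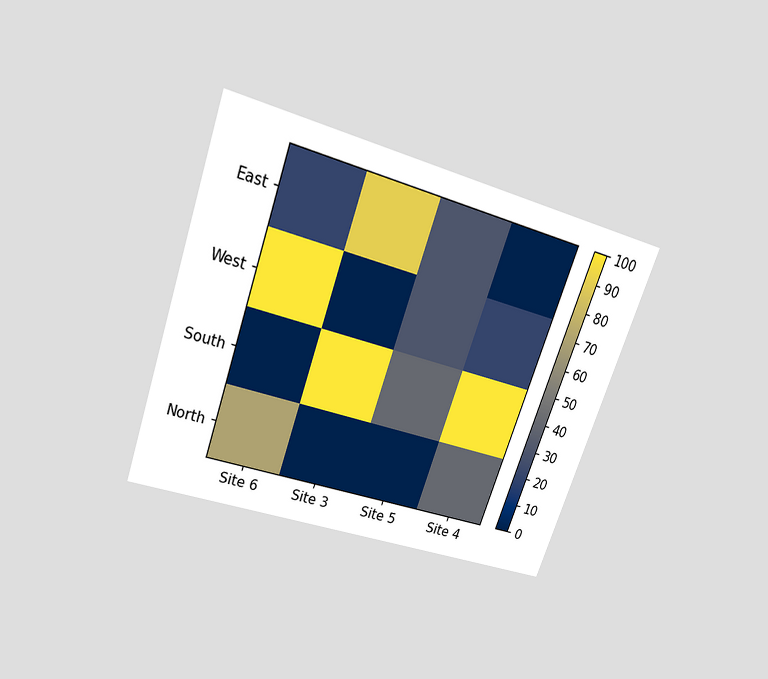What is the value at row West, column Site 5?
The chart is tilted about 19° clockwise and viewed slightly from above. Matching cell (West, Site 5) against the colorbar gives 30.

30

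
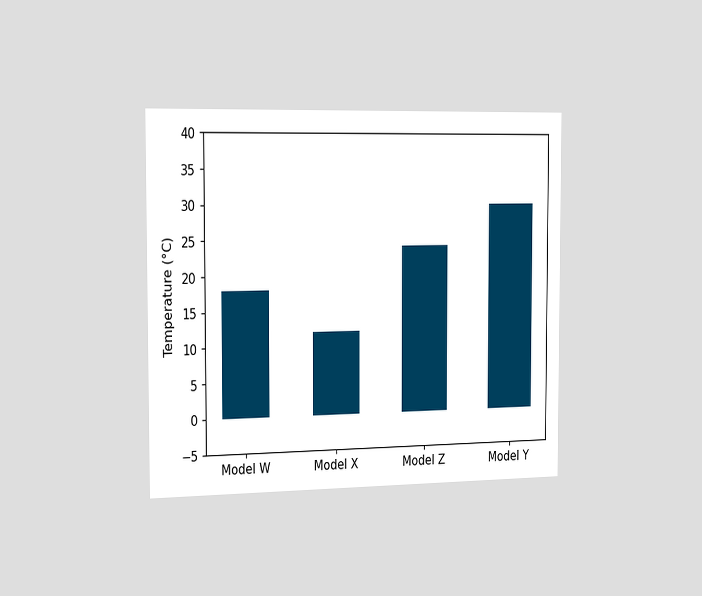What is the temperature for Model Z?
The chart is viewed slightly from the left. Reading along the chart's y-axis, the Model Z bar reaches 24°C.

24°C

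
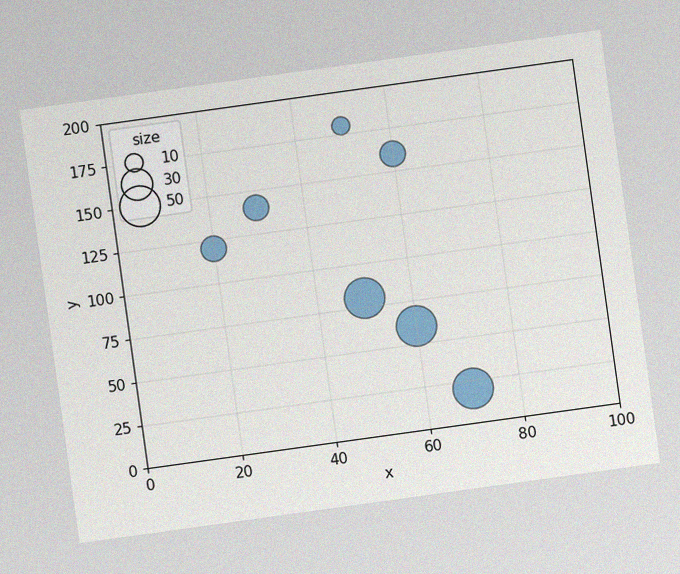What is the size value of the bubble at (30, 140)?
The chart is tilted about 8° counter-clockwise, with some photo noise. Matching the bubble at (30, 140) against the size legend gives 20.

20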